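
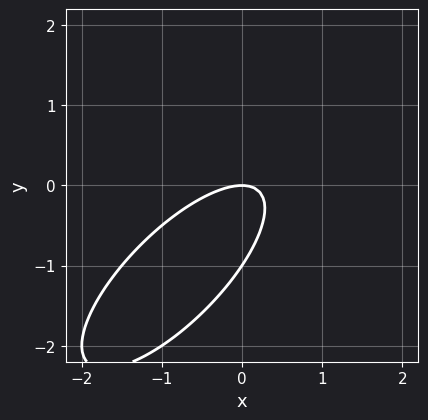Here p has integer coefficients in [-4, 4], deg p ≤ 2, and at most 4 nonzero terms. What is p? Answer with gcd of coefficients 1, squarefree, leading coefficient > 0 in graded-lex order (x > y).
2*x^2 - 3*x*y + 2*y^2 + 2*y

First, deg p = 2. The shape is more complex than any degree-1 curve.
Next, from the visible intercepts: it meets the x-axis at x = 0 (among the integer gridlines); among the integer gridlines, it crosses the y-axis at y ∈ {-1, 0}.
Finally, fitting integer coefficients to these (and the overall shape) gives p.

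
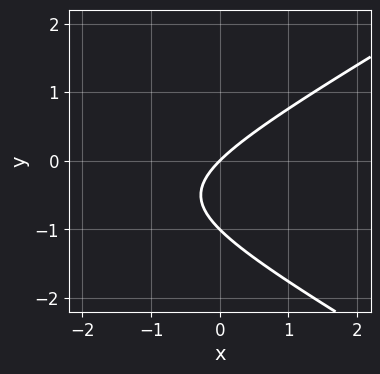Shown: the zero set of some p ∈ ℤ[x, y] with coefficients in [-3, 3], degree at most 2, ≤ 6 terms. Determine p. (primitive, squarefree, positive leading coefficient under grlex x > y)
First, the degree is 2 — no degree-1 curve has this shape.
Next, reading off the gridlines: the y-axis gridline crossings are at y ∈ {-1, 0}; one x-axis crossing is at x = 0.
Finally, these observations pin down the coefficients.

x^2 - 3*y^2 + 3*x - 3*y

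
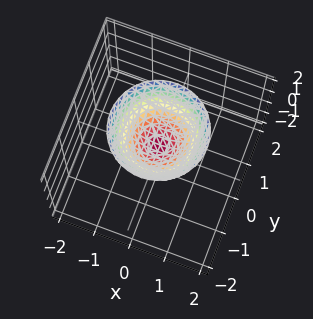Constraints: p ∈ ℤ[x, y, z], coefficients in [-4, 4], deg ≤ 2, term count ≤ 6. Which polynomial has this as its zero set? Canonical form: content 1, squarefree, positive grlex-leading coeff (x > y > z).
2*x^2 + 2*y^2 - 2*z + 1

First, the degree is 2 — a generic line meets the surface in up to 2 points.
Next, symmetries: the z-axis is an axis of rotation, so x and y enter only as x² + y².
Next, observable constraints: no x-intercept at any integer in the box; a circular section at z = 2 has radius between 1 and 2.
Finally, together with the visible shape, these determine p as stated.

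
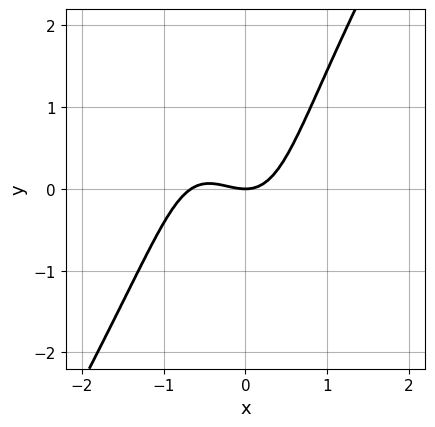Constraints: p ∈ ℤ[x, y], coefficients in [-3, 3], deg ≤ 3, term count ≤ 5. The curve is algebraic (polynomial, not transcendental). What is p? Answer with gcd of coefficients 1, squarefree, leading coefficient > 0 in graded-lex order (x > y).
3*x^3 - x*y^2 + 2*x^2 - 2*y

(a) deg p = 3. A generic line meets the curve in up to 3 points.
(b) Checking where it meets the axes: one y-axis crossing is at y = 0; one x-axis crossing is at x = 0.
(c) Together with the visible shape, these determine p as stated.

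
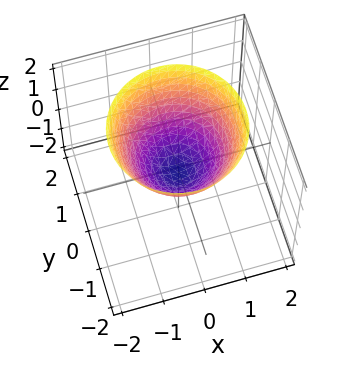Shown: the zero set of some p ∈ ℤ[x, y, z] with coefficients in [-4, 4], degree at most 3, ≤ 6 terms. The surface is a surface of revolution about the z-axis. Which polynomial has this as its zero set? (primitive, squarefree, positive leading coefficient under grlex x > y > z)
3*x^2 + 3*y^2 - 3*z - 1

(a) Degree: no degree-1 surface has this shape, so deg p = 2.
(b) Symmetries: every cross-section ⟂ z is a circle, so x, y appear only via x² + y².
(c) Against the integer gridlines: a circular section at z = 2 has radius between 1 and 2.
(d) Putting this together gives p.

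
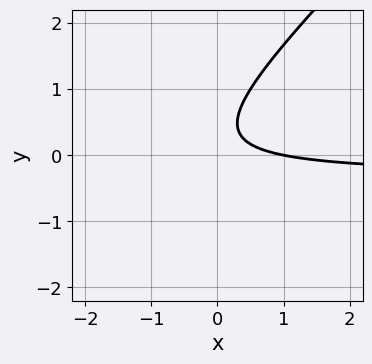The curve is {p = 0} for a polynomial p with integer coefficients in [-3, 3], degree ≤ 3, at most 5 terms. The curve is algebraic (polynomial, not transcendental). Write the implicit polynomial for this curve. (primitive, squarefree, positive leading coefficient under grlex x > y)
3*x*y - 3*y^2 + x + 2*y - 1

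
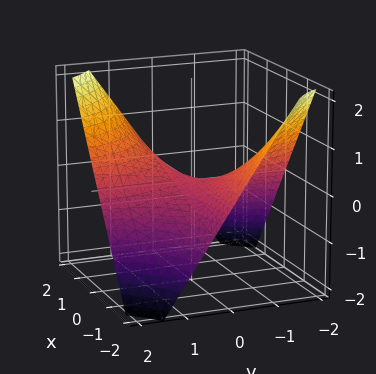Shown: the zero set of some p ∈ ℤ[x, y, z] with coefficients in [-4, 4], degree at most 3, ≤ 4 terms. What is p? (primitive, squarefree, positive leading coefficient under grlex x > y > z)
2*x*y - 3*z

1. deg p = 2.
2. Checking where it meets the axes: the visible x-axis segment lies entirely on the surface; it crosses the z-axis at the gridline z = 0.
3. Assembling these constraints gives the stated polynomial.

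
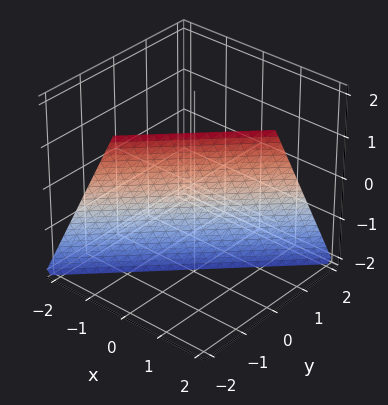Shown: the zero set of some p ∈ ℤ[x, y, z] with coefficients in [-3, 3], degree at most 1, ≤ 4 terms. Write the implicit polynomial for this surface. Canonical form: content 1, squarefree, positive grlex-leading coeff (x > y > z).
2*x - 2*y - z - 2

1. The degree is 1 — the surface is flat (a plane).
2. From the axis intercepts and sections: it crosses the z-axis at the gridline z = -2; it meets the y-axis at y = -1 (among the integer gridlines); it meets the x-axis at x = 1 (among the integer gridlines).
3. Solving for integer coefficients yields p as stated.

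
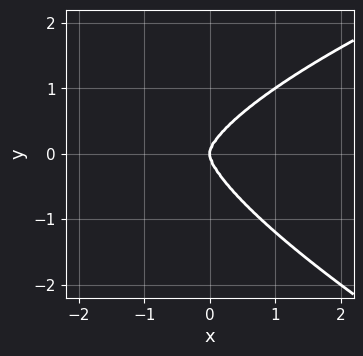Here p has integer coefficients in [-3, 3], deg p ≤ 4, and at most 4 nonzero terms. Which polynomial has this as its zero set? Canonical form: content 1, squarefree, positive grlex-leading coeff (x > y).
1. Degree: no degree-3 curve has this shape, so deg p = 4.
2. Observable constraints: it crosses the y-axis at the gridline y = 0; it meets the x-axis at x = 0 (among the integer gridlines).
3. Matching integer coefficients to the picture gives p.

x*y^3 + 3*y^4 - 3*x^3 - x*y^2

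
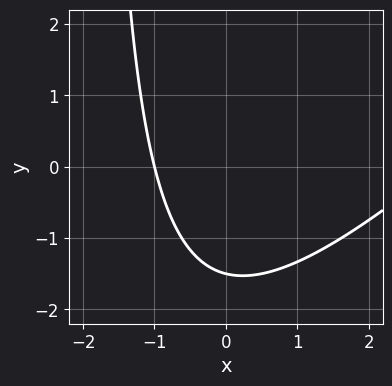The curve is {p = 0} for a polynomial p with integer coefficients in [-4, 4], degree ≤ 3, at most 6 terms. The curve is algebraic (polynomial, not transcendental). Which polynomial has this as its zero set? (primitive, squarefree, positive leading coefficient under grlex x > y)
x^2 - x*y - 2*x - 2*y - 3

Degree: a generic line meets the curve in up to 2 points, so deg p = 2.
From the visible intercepts: it crosses the x-axis at the gridline x = -1.
Fitting integer coefficients to these (and the overall shape) gives p.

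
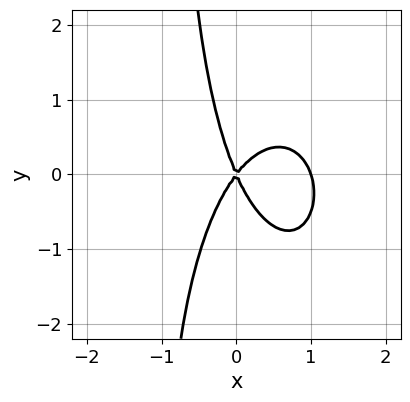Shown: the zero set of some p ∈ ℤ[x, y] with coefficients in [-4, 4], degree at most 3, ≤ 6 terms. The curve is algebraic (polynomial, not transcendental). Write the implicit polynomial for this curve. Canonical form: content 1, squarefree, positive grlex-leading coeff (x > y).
3*x^3 + x*y^2 - 3*x^2 + x*y + y^2

First, deg p = 3.
Next, against the integer gridlines: among the integer gridlines, it crosses the x-axis at x ∈ {0, 1}; it crosses the y-axis at the gridline y = 0.
Finally, the integer polynomial consistent with all of this is the stated p.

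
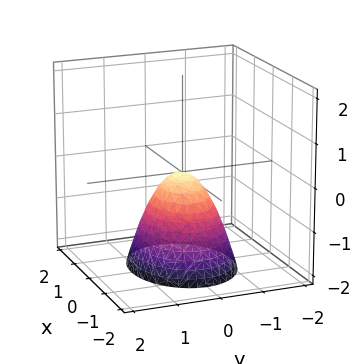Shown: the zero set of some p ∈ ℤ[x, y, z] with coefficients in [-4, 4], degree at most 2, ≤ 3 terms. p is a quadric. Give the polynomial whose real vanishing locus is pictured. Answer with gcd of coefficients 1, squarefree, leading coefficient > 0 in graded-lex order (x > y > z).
2*x^2 + 3*y^2 + 2*z

1. Degree: a paraboloid; a quadric, so deg p = 2.
2. Symmetries: mirror symmetry x ↦ −x ⇒ only even powers of x; it's symmetric under y → −y, forcing even powers of y.
3. Checking where it meets the axes: it meets the x-axis at x = 0 (among the integer gridlines); it meets the z-axis at z = 0 (among the integer gridlines).
4. Assembling these constraints gives the stated polynomial.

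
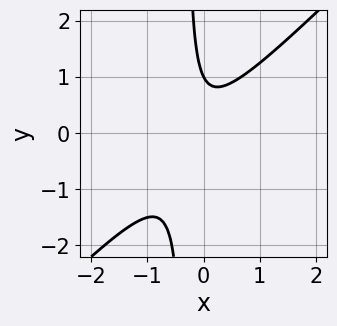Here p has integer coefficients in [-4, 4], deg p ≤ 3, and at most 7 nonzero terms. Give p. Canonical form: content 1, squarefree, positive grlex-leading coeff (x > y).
First, deg p = 2. A generic line meets the curve in up to 2 points.
Next, observable constraints: no x-intercept at any integer in the box; it meets the y-axis at y = 1 (among the integer gridlines).
Finally, putting this together gives p.

3*x^2 - 3*x*y + x - y + 1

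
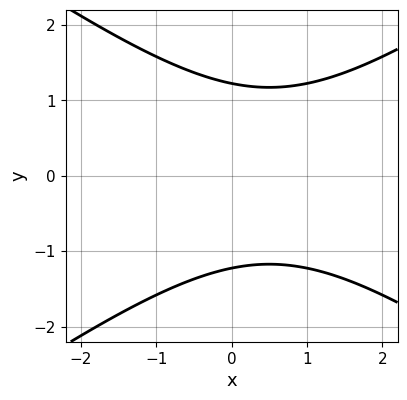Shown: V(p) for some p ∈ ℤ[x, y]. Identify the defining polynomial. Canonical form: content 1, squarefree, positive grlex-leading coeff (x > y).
x^2 - 2*y^2 - x + 3

1. The degree is 2 — the shape is more complex than any degree-1 curve.
2. Symmetries: it's symmetric under y → −y, forcing even powers of y.
3. From the visible intercepts: the curve avoids every integer x-axis point in the box.
4. Matching integer coefficients to the picture gives p.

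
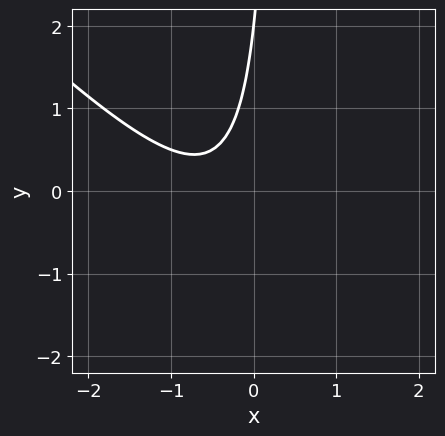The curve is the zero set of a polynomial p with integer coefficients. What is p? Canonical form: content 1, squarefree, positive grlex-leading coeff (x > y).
3*x^2 + 3*x*y + 3*x - y + 2

1. Degree: no degree-1 curve has this shape, so deg p = 2.
2. Checking where it meets the axes: the curve avoids every integer x-axis point in the box; one y-axis crossing is at y = 2.
3. Matching integer coefficients to the picture gives p.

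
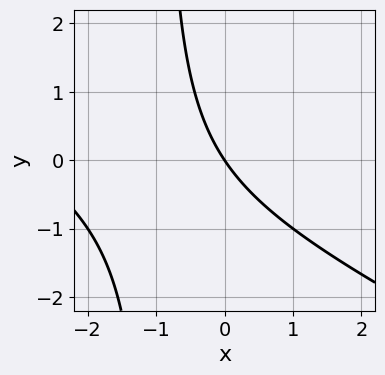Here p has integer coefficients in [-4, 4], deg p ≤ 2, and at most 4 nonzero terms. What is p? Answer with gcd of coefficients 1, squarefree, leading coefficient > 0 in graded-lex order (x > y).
x^2 + 2*x*y + 3*x + 2*y

1. deg p = 2. The shape is more complex than any degree-1 curve.
2. From the axis intercepts and sections: it crosses the y-axis at the gridline y = 0; it meets the x-axis at x = 0 (among the integer gridlines).
3. The integer polynomial consistent with all of this is the stated p.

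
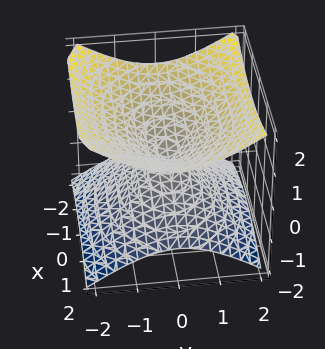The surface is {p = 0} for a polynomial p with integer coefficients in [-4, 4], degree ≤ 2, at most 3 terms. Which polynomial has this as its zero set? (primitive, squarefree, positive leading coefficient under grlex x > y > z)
x^2 + 2*y^2 - 3*z^2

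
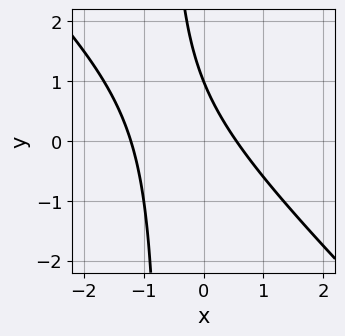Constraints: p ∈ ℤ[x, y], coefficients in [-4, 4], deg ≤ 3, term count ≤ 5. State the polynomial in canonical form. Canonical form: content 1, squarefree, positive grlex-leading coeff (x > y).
First, deg p = 2. No degree-1 curve has this shape.
Next, against the integer gridlines: it meets the y-axis at y = 1 (among the integer gridlines).
Finally, fitting integer coefficients to these (and the overall shape) gives p.

3*x^2 + 3*x*y + 2*x + 2*y - 2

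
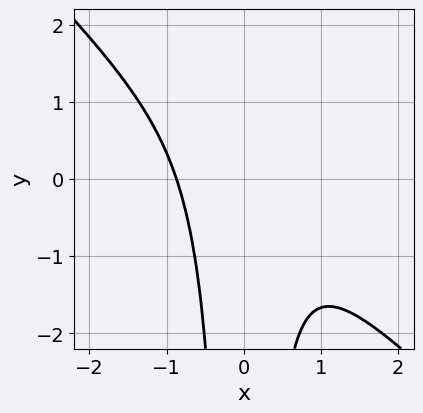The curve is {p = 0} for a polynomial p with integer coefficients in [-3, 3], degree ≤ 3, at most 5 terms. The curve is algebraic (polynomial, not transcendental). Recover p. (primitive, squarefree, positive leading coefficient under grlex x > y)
3*x^3 + 3*x^2*y + 2

1. deg p = 3. The shape is more complex than any degree-2 curve.
2. From the visible intercepts: the curve avoids every integer y-axis point in the box.
3. Fitting integer coefficients to these (and the overall shape) gives p.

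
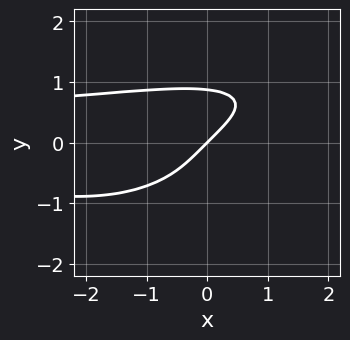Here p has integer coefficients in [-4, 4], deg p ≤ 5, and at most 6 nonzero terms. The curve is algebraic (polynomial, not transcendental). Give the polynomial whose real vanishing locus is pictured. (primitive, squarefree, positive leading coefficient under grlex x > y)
x^2*y^2 - 2*x*y^3 + 3*y^4 + 2*x - 2*y

1. The degree is 4 — a generic line meets the curve in up to 4 points.
2. From the axis intercepts and sections: it crosses the x-axis at the gridline x = 0; one y-axis crossing is at y = 0.
3. These observations pin down the coefficients.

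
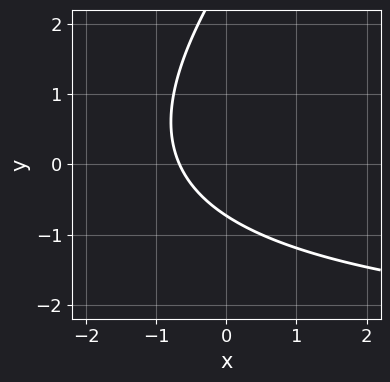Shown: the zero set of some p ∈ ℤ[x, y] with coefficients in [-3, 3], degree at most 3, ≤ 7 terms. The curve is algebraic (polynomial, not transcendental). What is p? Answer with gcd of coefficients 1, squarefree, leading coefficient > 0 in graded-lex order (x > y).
1. The degree is 2 — no degree-1 curve has this shape.
2. Matching integer coefficients to the picture gives p.

x*y - y^2 + 3*x + 2*y + 2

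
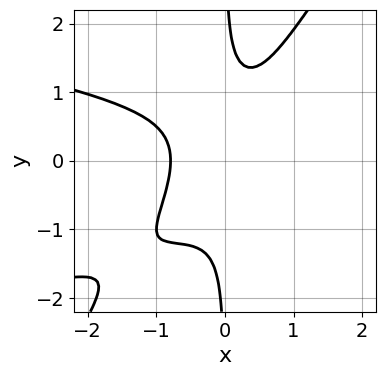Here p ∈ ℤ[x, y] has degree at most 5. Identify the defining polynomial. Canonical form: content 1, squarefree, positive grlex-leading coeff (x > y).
3*x^2*y^2 - 2*x*y^3 + 2*x^3 + 1

1. Degree: a generic line meets the curve in up to 4 points, so deg p = 4.
2. Reading off the gridlines: it misses every integer gridline on the y-axis.
3. Matching integer coefficients to the picture gives p.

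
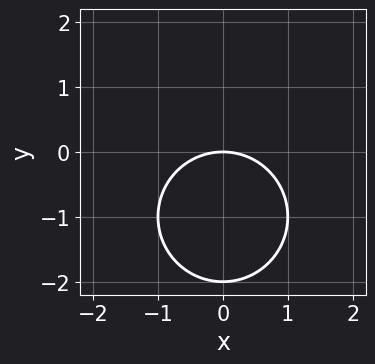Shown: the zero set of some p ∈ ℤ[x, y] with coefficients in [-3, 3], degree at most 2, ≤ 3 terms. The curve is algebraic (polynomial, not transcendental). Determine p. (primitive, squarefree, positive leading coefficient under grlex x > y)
x^2 + y^2 + 2*y

Degree: a generic line meets the curve in up to 2 points, so deg p = 2.
Symmetries: the x ↦ −x reflection is a symmetry, so x appears only in even powers.
From the visible intercepts: it meets the x-axis at x = 0 (among the integer gridlines); among the integer gridlines, it crosses the y-axis at y ∈ {-2, 0}.
Assembling these constraints gives the stated polynomial.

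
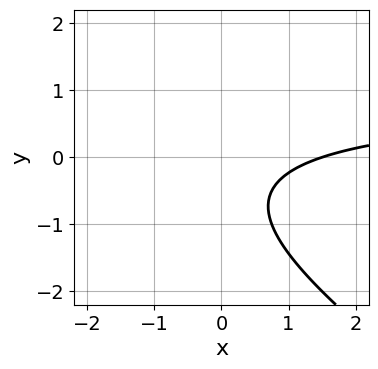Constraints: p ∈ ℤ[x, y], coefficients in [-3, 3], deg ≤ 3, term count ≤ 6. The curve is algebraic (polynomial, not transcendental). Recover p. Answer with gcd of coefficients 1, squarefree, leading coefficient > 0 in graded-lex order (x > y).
(a) The degree is 2 — the shape is more complex than any degree-1 curve.
(b) Checking where it meets the axes: the curve avoids every integer y-axis point in the box.
(c) Assembling these constraints gives the stated polynomial.

2*x*y + 3*y^2 - 2*x + 3*y + 3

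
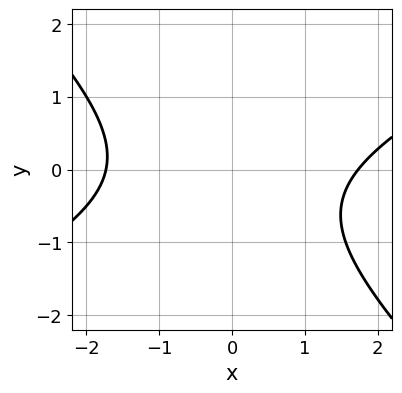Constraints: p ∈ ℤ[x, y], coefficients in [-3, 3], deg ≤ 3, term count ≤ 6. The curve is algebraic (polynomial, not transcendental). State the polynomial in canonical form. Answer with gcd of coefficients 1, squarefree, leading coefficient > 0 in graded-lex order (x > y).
x^2 - x*y - 2*y^2 - y - 3

1. The degree is 2 — no degree-1 curve has this shape.
2. Observable constraints: the curve avoids every integer y-axis point in the box.
3. Matching integer coefficients to the picture gives p.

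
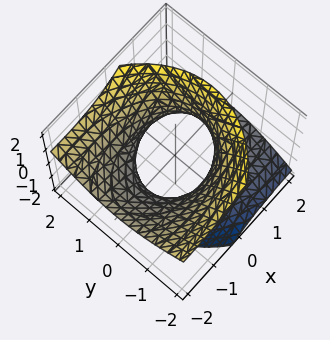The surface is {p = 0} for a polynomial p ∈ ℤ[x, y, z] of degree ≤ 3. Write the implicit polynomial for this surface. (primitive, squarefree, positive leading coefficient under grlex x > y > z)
x^2 + 3*x*z + 2*y^2 - 2*z^2 - 2

First, degree: the shape is more complex than any degree-1 surface, so deg p = 2.
Then, checking where it meets the axes: it misses every integer gridline on the z-axis; the y-axis gridline crossings are at y ∈ {-1, 1}.
Finally, together with the visible shape, these determine p as stated.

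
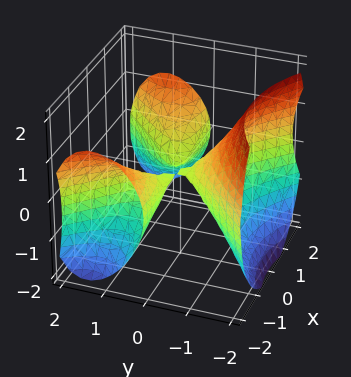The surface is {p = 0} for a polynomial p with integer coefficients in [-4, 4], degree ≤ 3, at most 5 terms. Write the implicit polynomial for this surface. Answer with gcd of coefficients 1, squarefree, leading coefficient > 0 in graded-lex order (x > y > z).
2*x^2*y - 2*y^3 - y*z - 3*z^2

First, there are 3 components. They look like related sheets of one shape, so recover p as a whole.
Next, the degree is 3 — the shape is more complex than any degree-2 surface.
Then, against the integer gridlines: it meets the y-axis at y = 0 (among the integer gridlines); the visible x-axis segment lies entirely on the surface.
Finally, together with the visible shape, these determine p as stated.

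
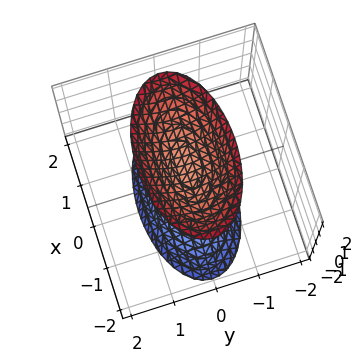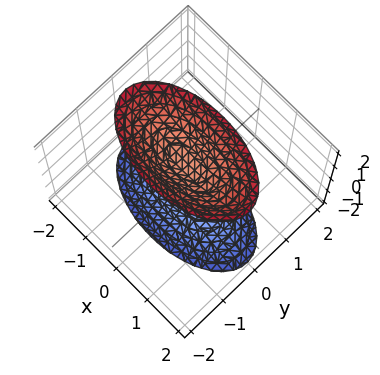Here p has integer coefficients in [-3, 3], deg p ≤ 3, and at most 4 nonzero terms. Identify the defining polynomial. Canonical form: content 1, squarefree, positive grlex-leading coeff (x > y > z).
1. There are 2 components. Treating them together as one polynomial.
2. Degree: two separate bowl-shaped sheets opening away from each other; a quadric, so deg p = 2.
3. Symmetries: the y ↦ −y reflection is a symmetry, so y appears only in even powers; it's symmetric under x → −x, forcing even powers of x; the z ↦ −z reflection is a symmetry, so z appears only in even powers.
4. Observable constraints: it misses every integer gridline on the x-axis; the z-axis gridline crossings are at z ∈ {-1, 1}; it misses every integer gridline on the y-axis.
5. Putting this together gives p.

x^2 + 3*y^2 - z^2 + 1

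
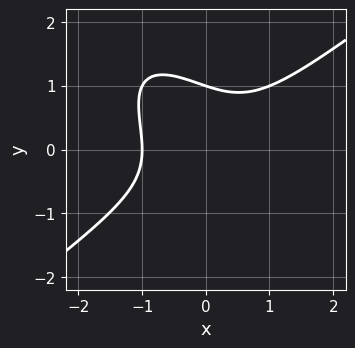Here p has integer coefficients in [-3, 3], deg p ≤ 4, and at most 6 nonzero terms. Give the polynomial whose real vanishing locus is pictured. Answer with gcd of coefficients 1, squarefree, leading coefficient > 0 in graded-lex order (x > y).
x^3 - x*y^2 - y^3 + 1

(a) deg p = 3.
(b) From the axis intercepts and sections: it crosses the x-axis at the gridline x = -1; one y-axis crossing is at y = 1.
(c) The integer polynomial consistent with all of this is the stated p.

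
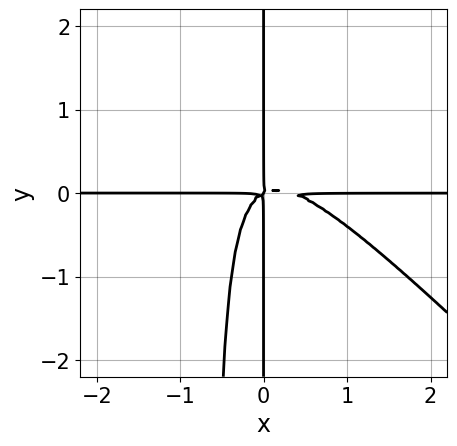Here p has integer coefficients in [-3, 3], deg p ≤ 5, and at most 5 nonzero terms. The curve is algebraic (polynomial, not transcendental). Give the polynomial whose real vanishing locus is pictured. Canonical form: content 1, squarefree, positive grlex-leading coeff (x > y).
3*x^3*y + 3*x^2*y^2 - x^2*y + 2*x*y^2

First, degree: a generic line meets the curve in up to 4 points, so deg p = 4.
Then, against the integer gridlines: every point of the y-axis in the box is on the curve; the visible x-axis segment lies entirely on the curve.
Finally, these observations pin down the coefficients.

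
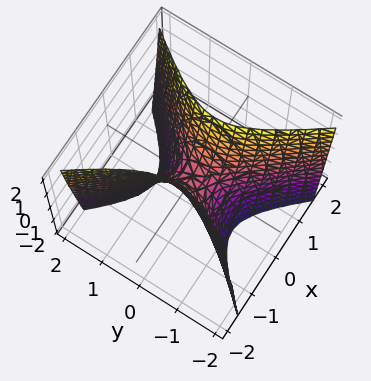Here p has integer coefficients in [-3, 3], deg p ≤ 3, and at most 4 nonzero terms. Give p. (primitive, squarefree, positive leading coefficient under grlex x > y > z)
deg p = 2. A saddle surface; a quadric.
Symmetries: mirror symmetry y ↦ −y ⇒ only even powers of y; the x ↦ −x reflection is a symmetry, so x appears only in even powers.
Reading off the gridlines: one x-axis crossing is at x = 0; it crosses the y-axis at the gridline y = 0.
Assembling these constraints gives the stated polynomial.

3*x^2 - 2*y^2 - z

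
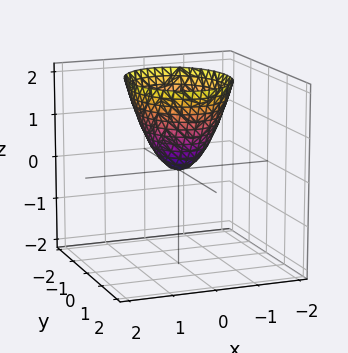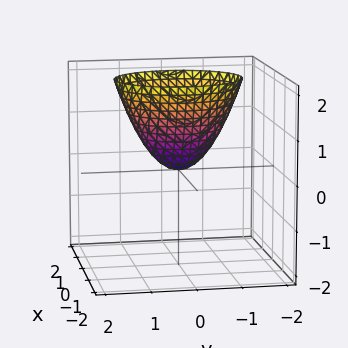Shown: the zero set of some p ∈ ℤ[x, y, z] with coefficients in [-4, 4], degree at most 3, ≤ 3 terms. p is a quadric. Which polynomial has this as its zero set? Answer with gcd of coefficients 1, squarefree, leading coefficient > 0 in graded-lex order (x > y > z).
(a) deg p = 2. A paraboloid; a quadric.
(b) Symmetries: the x ↦ −x reflection is a symmetry, so x appears only in even powers; the y ↦ −y reflection is a symmetry, so y appears only in even powers.
(c) From the visible intercepts: it meets the z-axis at z = 0 (among the integer gridlines); it meets the x-axis at x = 0 (among the integer gridlines); it crosses the y-axis at the gridline y = 0.
(d) Together with the visible shape, these determine p as stated.

3*x^2 + 2*y^2 - 2*z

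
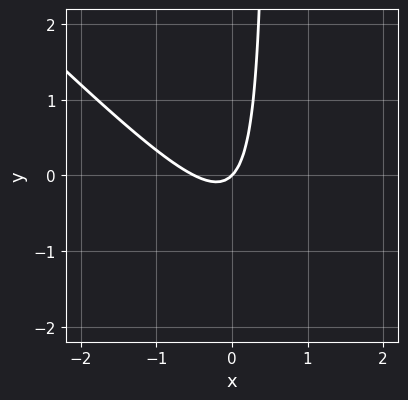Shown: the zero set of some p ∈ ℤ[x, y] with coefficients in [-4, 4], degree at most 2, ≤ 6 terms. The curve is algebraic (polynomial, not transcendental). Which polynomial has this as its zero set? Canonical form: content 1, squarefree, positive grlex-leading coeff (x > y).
deg p = 2.
From the axis intercepts and sections: one x-axis crossing is at x = 0; one y-axis crossing is at y = 0.
Matching integer coefficients to the picture gives p.

2*x^2 + 2*x*y + x - y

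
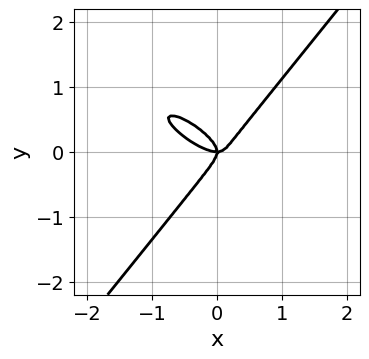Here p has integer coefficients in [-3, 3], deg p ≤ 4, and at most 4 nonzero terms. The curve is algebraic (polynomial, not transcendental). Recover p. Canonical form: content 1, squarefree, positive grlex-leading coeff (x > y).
First, degree: the shape is more complex than any degree-2 curve, so deg p = 3.
Next, observable constraints: it meets the x-axis at x = 0 (among the integer gridlines); it meets the y-axis at y = 0 (among the integer gridlines).
Finally, matching integer coefficients to the picture gives p.

2*x^3 + 3*x^2*y - 3*y^3 - x*y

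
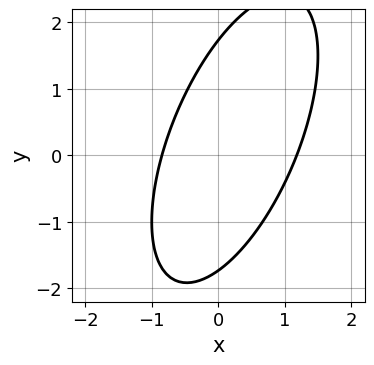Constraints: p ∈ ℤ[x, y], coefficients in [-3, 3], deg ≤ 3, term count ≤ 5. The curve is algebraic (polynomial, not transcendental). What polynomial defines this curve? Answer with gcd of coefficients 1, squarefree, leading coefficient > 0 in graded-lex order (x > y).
First, degree: the shape is more complex than any degree-1 curve, so deg p = 2.
Finally, the integer polynomial consistent with all of this is the stated p.

3*x^2 - 2*x*y + y^2 - x - 3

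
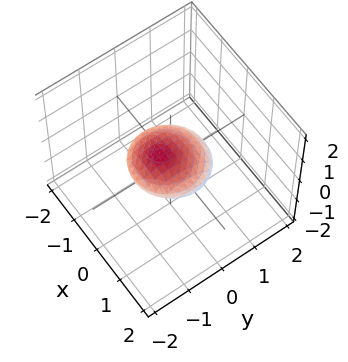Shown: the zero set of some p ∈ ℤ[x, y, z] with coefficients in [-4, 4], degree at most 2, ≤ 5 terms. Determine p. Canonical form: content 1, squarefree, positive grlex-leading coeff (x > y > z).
(a) The degree is 2 — no degree-1 surface has this shape.
(b) Reading off the gridlines: among the integer gridlines, it crosses the x-axis at x ∈ {-1, 1}; the y-axis gridline crossings are at y ∈ {-1, 1}.
(c) Assembling these constraints gives the stated polynomial.

x^2 + y^2 + y*z + 3*z^2 - 1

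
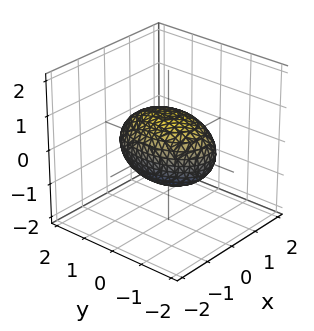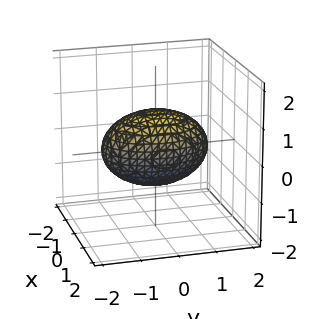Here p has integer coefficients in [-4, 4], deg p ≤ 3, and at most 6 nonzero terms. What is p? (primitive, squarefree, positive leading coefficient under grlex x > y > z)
First, deg p = 2. A closed, bounded, convex surface; a quadric.
Then, symmetries: the z ↦ −z reflection is a symmetry, so z appears only in even powers; mirror symmetry y ↦ −y ⇒ only even powers of y; the x ↦ −x reflection is a symmetry, so x appears only in even powers.
Next, from the visible intercepts: among the integer gridlines, it crosses the x-axis at x ∈ {-1, 1}; among the integer gridlines, it crosses the z-axis at z ∈ {-1, 1}.
Finally, fitting integer coefficients to these (and the overall shape) gives p.

2*x^2 + y^2 + 2*z^2 - 2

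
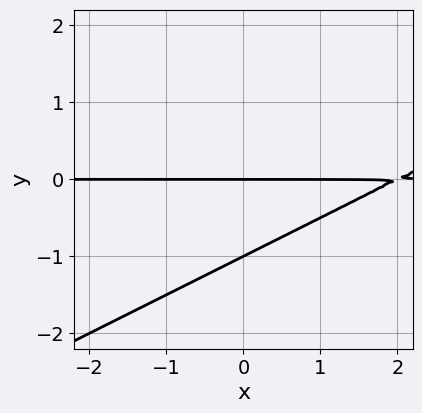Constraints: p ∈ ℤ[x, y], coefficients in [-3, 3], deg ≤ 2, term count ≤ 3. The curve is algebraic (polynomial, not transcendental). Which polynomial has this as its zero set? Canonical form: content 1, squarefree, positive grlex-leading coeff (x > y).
Degree: a generic line meets the curve in up to 2 points, so deg p = 2.
Against the integer gridlines: every point of the x-axis in the box is on the curve; the y-axis gridline crossings are at y ∈ {-1, 0}.
Fitting integer coefficients to these (and the overall shape) gives p.

x*y - 2*y^2 - 2*y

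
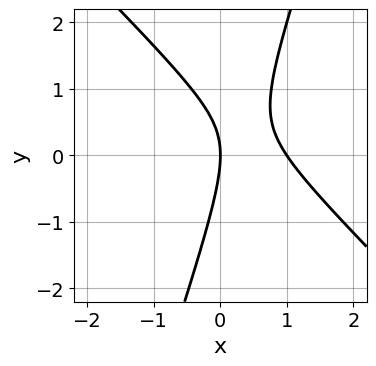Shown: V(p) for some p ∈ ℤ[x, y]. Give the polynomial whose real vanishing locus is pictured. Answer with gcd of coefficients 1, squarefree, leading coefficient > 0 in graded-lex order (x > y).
(a) Degree: the shape is more complex than any degree-1 curve, so deg p = 2.
(b) From the axis intercepts and sections: the x-axis gridline crossings are at x ∈ {0, 1}; it crosses the y-axis at the gridline y = 0.
(c) Fitting integer coefficients to these (and the overall shape) gives p.

3*x^2 + 2*x*y - y^2 - 3*x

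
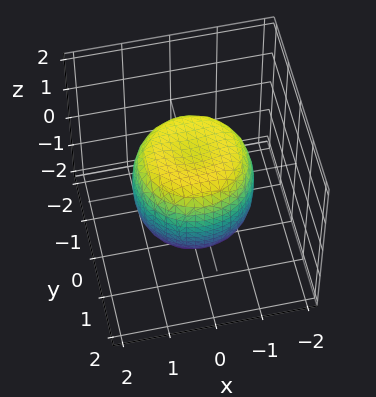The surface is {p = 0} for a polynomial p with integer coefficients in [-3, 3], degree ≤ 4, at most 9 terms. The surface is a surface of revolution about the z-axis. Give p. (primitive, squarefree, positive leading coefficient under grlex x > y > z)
x^4 + 2*x^2*y^2 + y^4 - x^2 - y^2 + z^2 - 1

First, degree: a generic line meets the surface in up to 4 points, so deg p = 4.
Next, symmetries: rotational symmetry about the z-axis ⇒ p depends on x, y only through x² + y².
Then, checking where it meets the axes: a circular section at z = 1 has radius exactly 1; among the integer gridlines, it crosses the z-axis at z ∈ {-1, 1}.
Finally, these observations pin down the coefficients.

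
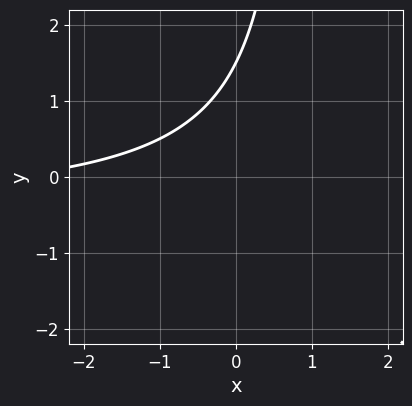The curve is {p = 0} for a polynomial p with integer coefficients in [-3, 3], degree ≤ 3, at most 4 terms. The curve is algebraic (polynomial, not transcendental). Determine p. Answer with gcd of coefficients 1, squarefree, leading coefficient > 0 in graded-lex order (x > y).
2*x*y + x - 2*y + 3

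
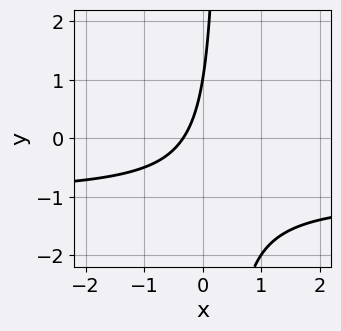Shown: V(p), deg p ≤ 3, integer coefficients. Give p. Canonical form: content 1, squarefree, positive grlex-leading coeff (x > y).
3*x*y + 3*x - y + 1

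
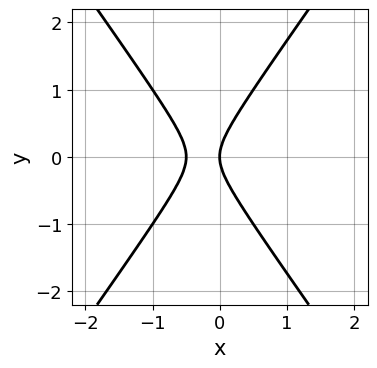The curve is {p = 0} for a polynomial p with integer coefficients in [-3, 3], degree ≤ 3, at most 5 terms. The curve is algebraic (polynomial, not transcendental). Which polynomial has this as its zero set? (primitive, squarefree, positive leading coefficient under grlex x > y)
2*x^2 - y^2 + x

Degree: the shape is more complex than any degree-1 curve, so deg p = 2.
Symmetries: it's symmetric under y → −y, forcing even powers of y.
Against the integer gridlines: it meets the y-axis at y = 0 (among the integer gridlines); one x-axis crossing is at x = 0.
Putting this together gives p.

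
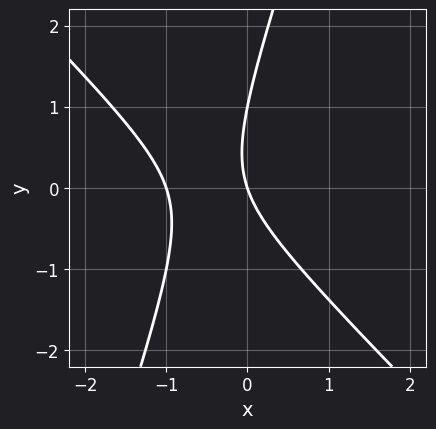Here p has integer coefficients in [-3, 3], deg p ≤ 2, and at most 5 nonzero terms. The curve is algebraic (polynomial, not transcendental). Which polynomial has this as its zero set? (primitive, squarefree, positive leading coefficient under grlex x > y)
3*x^2 + 2*x*y - y^2 + 3*x + y

1. The degree is 2 — the shape is more complex than any degree-1 curve.
2. Observable constraints: among the integer gridlines, it crosses the x-axis at x ∈ {-1, 0}; among the integer gridlines, it crosses the y-axis at y ∈ {0, 1}.
3. Putting this together gives p.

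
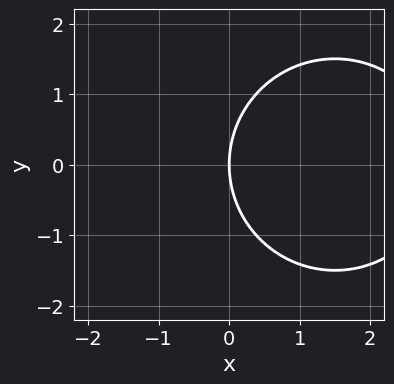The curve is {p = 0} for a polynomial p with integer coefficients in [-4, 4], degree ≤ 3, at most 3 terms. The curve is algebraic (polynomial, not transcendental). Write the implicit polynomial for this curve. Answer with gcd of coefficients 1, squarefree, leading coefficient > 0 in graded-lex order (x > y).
1. Degree: the shape is more complex than any degree-1 curve, so deg p = 2.
2. Symmetries: it's symmetric under y → −y, forcing even powers of y.
3. From the visible intercepts: it crosses the y-axis at the gridline y = 0; one x-axis crossing is at x = 0.
4. The integer polynomial consistent with all of this is the stated p.

x^2 + y^2 - 3*x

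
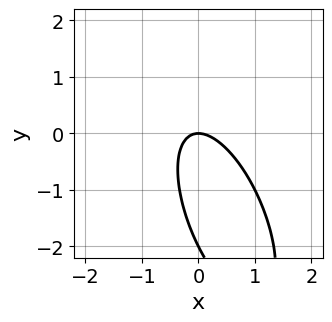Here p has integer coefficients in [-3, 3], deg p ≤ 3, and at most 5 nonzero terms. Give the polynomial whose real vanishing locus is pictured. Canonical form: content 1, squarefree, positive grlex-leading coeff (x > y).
3*x^2 + 2*x*y + y^2 + 2*y

First, deg p = 2. A generic line meets the curve in up to 2 points.
Next, against the integer gridlines: the y-axis gridline crossings are at y ∈ {-2, 0}; it meets the x-axis at x = 0 (among the integer gridlines).
Finally, together with the visible shape, these determine p as stated.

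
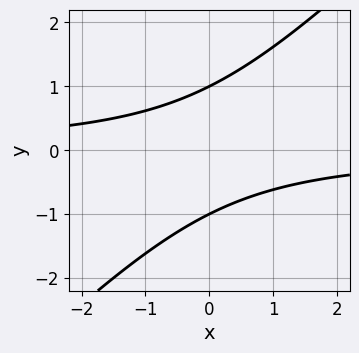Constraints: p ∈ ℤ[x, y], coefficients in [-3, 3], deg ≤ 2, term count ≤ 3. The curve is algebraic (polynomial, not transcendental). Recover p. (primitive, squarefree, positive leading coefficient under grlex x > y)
x*y - y^2 + 1

1. Degree: the shape is more complex than any degree-1 curve, so deg p = 2.
2. From the visible intercepts: no x-intercept at any integer in the box; the y-axis gridline crossings are at y ∈ {-1, 1}.
3. Together with the visible shape, these determine p as stated.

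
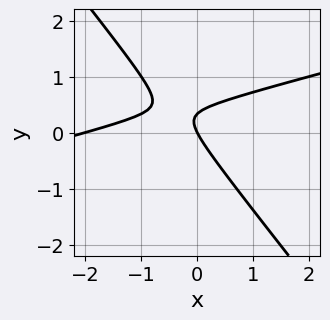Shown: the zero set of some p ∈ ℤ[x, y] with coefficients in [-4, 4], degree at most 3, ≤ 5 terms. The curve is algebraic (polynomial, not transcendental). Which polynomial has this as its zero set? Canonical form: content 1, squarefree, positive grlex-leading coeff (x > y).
x^2 - 3*x*y - 3*y^2 + 2*x + y

1. deg p = 2. A generic line meets the curve in up to 2 points.
2. Observable constraints: it crosses the y-axis at the gridline y = 0; the x-axis gridline crossings are at x ∈ {-2, 0}.
3. The integer polynomial consistent with all of this is the stated p.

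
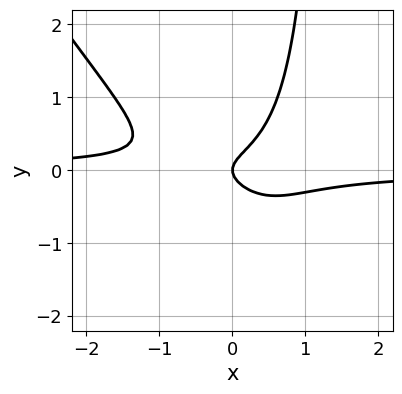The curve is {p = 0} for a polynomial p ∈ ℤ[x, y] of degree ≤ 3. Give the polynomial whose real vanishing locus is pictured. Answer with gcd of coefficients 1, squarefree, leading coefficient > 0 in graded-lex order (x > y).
3*x^2*y + 2*x*y^2 - 3*y^2 + x

First, deg p = 3. The shape is more complex than any degree-2 curve.
Next, observable constraints: it meets the x-axis at x = 0 (among the integer gridlines); one y-axis crossing is at y = 0.
Finally, putting this together gives p.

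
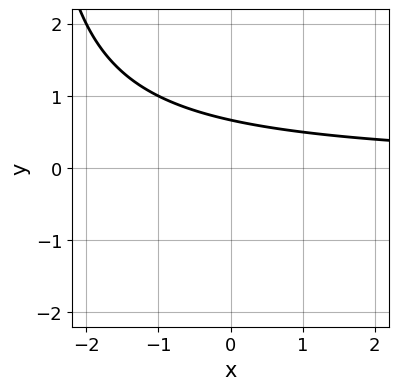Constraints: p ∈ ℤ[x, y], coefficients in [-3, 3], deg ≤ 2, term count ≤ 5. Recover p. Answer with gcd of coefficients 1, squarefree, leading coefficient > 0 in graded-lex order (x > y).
Degree: no degree-1 curve has this shape, so deg p = 2.
Checking where it meets the axes: the curve avoids every integer x-axis point in the box.
Fitting integer coefficients to these (and the overall shape) gives p.

x*y + 3*y - 2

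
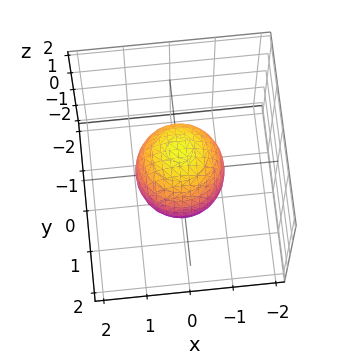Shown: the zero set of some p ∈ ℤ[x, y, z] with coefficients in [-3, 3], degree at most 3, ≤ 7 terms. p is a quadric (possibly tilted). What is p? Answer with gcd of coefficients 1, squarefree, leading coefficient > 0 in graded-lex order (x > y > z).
3*x^2 + 3*y^2 + y*z + 3*z^2 - 3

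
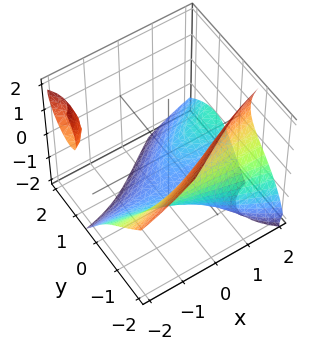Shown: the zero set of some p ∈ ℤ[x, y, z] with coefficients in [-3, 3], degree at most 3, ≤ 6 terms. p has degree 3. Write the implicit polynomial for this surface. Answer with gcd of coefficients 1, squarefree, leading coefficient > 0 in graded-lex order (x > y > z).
1. I count 2 distinct pieces.
2. deg p = 3.
3. From the axis intercepts and sections: it misses every integer gridline on the x-axis.
4. Assembling these constraints gives the stated polynomial.

3*x*y*z + 2*y^3 + z^3 + 3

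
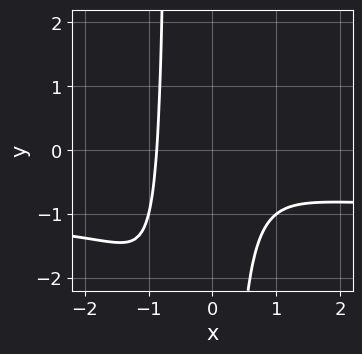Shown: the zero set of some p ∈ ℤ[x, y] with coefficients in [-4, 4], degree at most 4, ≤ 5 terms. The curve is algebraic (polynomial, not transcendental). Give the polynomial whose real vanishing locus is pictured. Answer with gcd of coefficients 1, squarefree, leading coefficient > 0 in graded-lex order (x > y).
3*x^3*y + 3*x^3 + 2*x^2*y + 2

1. deg p = 4.
2. From the axis intercepts and sections: the curve avoids every integer y-axis point in the box.
3. The integer polynomial consistent with all of this is the stated p.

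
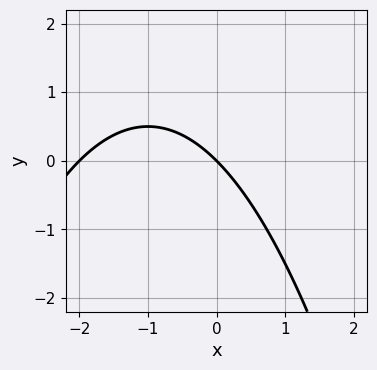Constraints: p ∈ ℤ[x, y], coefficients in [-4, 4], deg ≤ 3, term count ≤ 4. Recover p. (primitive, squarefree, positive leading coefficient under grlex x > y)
x^2 + 2*x + 2*y

1. Degree: the shape is more complex than any degree-1 curve, so deg p = 2.
2. Reading off the gridlines: it meets the y-axis at y = 0 (among the integer gridlines); among the integer gridlines, it crosses the x-axis at x ∈ {-2, 0}.
3. Putting this together gives p.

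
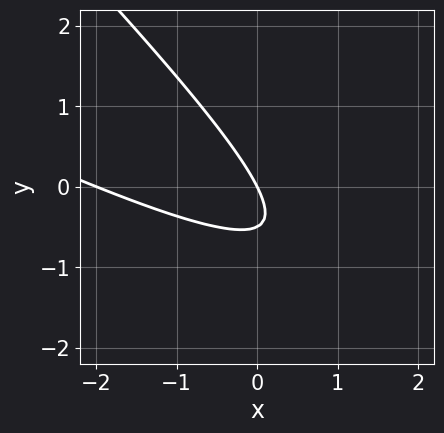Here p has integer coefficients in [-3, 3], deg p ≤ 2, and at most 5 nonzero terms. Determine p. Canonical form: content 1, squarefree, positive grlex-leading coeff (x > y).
x^2 + 3*x*y + 2*y^2 + 2*x + y

Degree: no degree-1 curve has this shape, so deg p = 2.
Reading off the gridlines: it meets the y-axis at y = 0 (among the integer gridlines); among the integer gridlines, it crosses the x-axis at x ∈ {-2, 0}.
Assembling these constraints gives the stated polynomial.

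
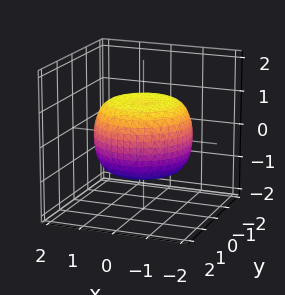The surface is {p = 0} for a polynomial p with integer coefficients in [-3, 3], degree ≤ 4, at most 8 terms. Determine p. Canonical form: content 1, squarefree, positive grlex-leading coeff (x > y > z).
1. Degree: the shape is more complex than any degree-3 surface, so deg p = 4.
2. Symmetry: every cross-section ⟂ z is a circle, so x, y appear only via x² + y².
3. From the axis intercepts and sections: the z-axis gridline crossings are at z ∈ {-1, 1}; a circular section at z = -1 has radius exactly 1.
4. Together with the visible shape, these determine p as stated.

x^4 + 2*x^2*y^2 + y^4 - x^2 - y^2 + 2*z^2 - 2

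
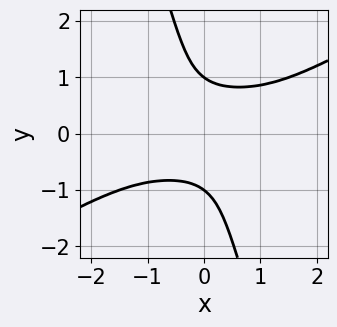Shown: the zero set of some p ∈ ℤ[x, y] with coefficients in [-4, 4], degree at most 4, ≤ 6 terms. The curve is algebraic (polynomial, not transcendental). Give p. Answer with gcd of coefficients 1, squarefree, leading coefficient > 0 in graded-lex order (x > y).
First, degree: the shape is more complex than any degree-3 curve, so deg p = 4.
Next, against the integer gridlines: the curve avoids every integer x-axis point in the box; among the integer gridlines, it crosses the y-axis at y ∈ {-1, 1}.
Finally, the integer polynomial consistent with all of this is the stated p.

2*x^2*y^2 - 3*x*y^3 - y^4 + 1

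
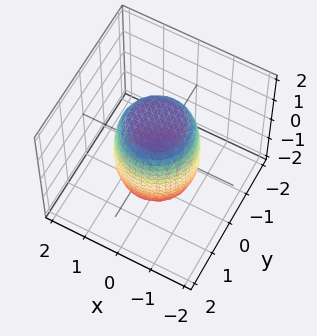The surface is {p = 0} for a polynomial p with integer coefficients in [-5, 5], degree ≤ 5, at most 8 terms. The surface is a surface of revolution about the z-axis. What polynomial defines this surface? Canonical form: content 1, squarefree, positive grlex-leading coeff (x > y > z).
1. Degree: the shape is more complex than any degree-3 surface, so deg p = 4.
2. Symmetries: every cross-section ⟂ z is a circle, so x, y appear only via x² + y².
3. Checking where it meets the axes: a circular section at z = 1 has radius exactly 1.
4. These observations pin down the coefficients.

2*x^4 + 4*x^2*y^2 + 2*y^4 - x^2 - y^2 + z^2 - 2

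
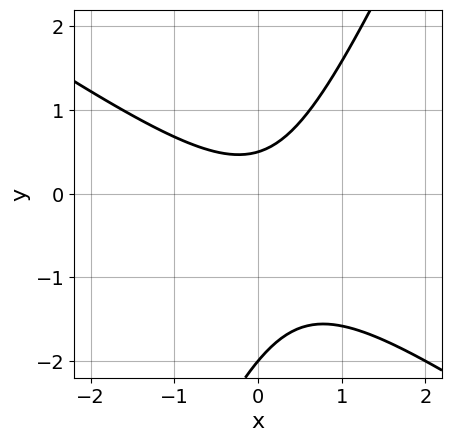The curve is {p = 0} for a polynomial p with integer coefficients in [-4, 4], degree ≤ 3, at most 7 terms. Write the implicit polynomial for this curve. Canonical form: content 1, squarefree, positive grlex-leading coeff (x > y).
(a) deg p = 2. The shape is more complex than any degree-1 curve.
(b) From the visible intercepts: it misses every integer gridline on the x-axis; it meets the y-axis at y = -2 (among the integer gridlines).
(c) Assembling these constraints gives the stated polynomial.

3*x^2 + 3*x*y - 2*y^2 - 3*y + 2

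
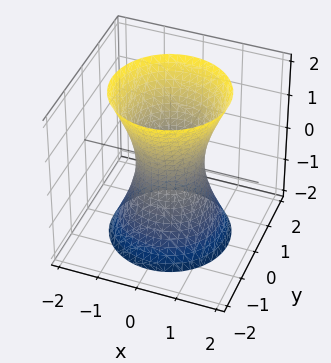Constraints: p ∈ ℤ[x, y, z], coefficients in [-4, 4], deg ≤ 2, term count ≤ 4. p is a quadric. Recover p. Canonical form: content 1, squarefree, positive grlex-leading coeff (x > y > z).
3*x^2 + 3*y^2 - z^2 - 2

The degree is 2 — one connected sheet with a waist; a quadric.
Symmetries: mirror symmetry z ↦ −z ⇒ only even powers of z; every cross-section ⟂ z is a circle, so x, y appear only via x² + y².
From the visible intercepts: a circular section at z = -1 has radius exactly 1; it misses every integer gridline on the z-axis.
The integer polynomial consistent with all of this is the stated p.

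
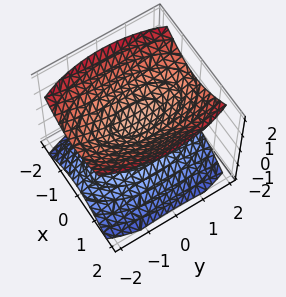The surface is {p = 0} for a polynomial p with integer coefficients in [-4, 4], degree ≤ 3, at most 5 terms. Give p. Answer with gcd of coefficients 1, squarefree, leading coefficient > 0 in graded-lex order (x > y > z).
There are 2 components. Treating them together as one polynomial.
deg p = 2. Two separate bowl-shaped sheets opening away from each other; a quadric.
Symmetries: mirror symmetry x ↦ −x ⇒ only even powers of x; the z ↦ −z reflection is a symmetry, so z appears only in even powers; it's symmetric under y → −y, forcing even powers of y.
From the axis intercepts and sections: no y-intercept at any integer in the box; no x-intercept at any integer in the box.
Putting this together gives p.

3*x^2 + y^2 - 3*z^2 + 1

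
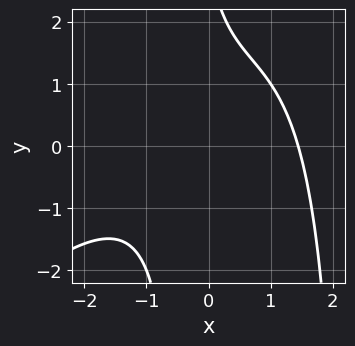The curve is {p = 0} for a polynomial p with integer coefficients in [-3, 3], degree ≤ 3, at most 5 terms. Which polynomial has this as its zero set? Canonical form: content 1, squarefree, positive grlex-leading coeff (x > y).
x^3 - x^2*y + 2*x*y + y - 3

Degree: no degree-2 curve has this shape, so deg p = 3.
Observable constraints: it misses every integer gridline on the y-axis.
These observations pin down the coefficients.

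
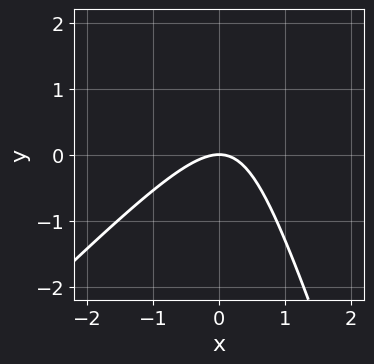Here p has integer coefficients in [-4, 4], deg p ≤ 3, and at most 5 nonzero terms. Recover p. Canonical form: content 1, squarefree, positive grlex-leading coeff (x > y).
Degree: the shape is more complex than any degree-1 curve, so deg p = 2.
From the axis intercepts and sections: it crosses the y-axis at the gridline y = 0; one x-axis crossing is at x = 0.
Fitting integer coefficients to these (and the overall shape) gives p.

3*x^2 - 2*x*y - y^2 + 3*y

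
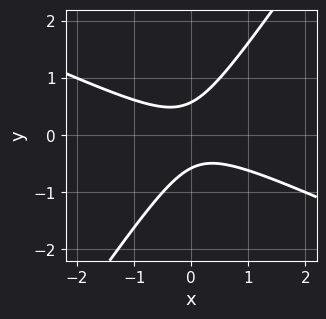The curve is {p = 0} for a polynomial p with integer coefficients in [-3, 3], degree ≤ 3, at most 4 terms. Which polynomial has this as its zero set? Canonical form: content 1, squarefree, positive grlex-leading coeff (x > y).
deg p = 2. The shape is more complex than any degree-1 curve.
From the visible intercepts: no x-intercept at any integer in the box.
Matching integer coefficients to the picture gives p.

2*x^2 + 3*x*y - 3*y^2 + 1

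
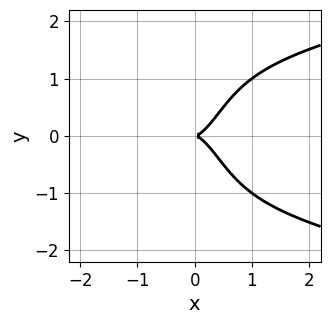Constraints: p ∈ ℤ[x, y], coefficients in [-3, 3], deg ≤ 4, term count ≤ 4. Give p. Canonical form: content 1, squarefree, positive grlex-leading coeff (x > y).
2*x^2*y^2 - 2*x^3 - x*y^2 + y^2

First, the degree is 4 — a generic line meets the curve in up to 4 points.
Then, symmetries: the y ↦ −y reflection is a symmetry, so y appears only in even powers.
Then, checking where it meets the axes: one x-axis crossing is at x = 0; it crosses the y-axis at the gridline y = 0.
Finally, assembling these constraints gives the stated polynomial.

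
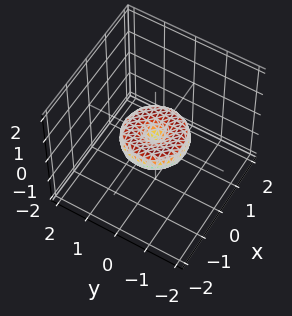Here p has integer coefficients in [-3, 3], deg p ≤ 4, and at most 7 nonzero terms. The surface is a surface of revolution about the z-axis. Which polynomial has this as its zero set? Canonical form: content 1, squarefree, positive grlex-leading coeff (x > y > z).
deg p = 4.
By symmetry, the surface is invariant under rotation about z: p = q(x² + y², z).
Observable constraints: a circular section at z = 0 has radius exactly 1; among the integer gridlines, it crosses the x-axis at x ∈ {-1, 0, 1}; among the integer gridlines, it crosses the y-axis at y ∈ {-1, 0, 1}.
These observations pin down the coefficients.

x^4 + 2*x^2*y^2 + y^4 - x^2 - y^2 + 2*z^2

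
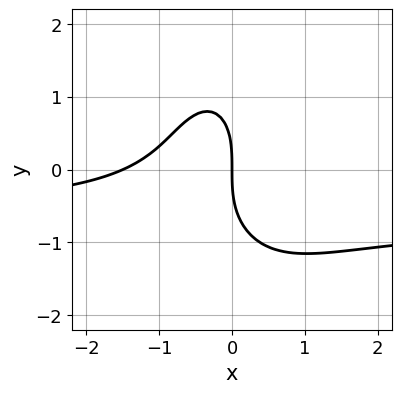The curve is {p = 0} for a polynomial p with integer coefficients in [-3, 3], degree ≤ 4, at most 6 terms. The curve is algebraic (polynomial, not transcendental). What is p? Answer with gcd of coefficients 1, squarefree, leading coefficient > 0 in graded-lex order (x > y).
3*x^2*y + y^3 + 2*x^2 + 3*x

First, deg p = 3.
Then, checking where it meets the axes: it meets the y-axis at y = 0 (among the integer gridlines); it meets the x-axis at x = 0 (among the integer gridlines).
Finally, these observations pin down the coefficients.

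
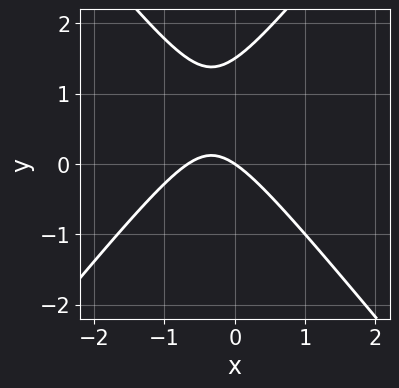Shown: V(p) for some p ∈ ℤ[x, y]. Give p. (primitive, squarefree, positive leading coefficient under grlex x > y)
(a) Degree: a generic line meets the curve in up to 2 points, so deg p = 2.
(b) Checking where it meets the axes: one x-axis crossing is at x = 0; it meets the y-axis at y = 0 (among the integer gridlines).
(c) Fitting integer coefficients to these (and the overall shape) gives p.

3*x^2 - 2*y^2 + 2*x + 3*y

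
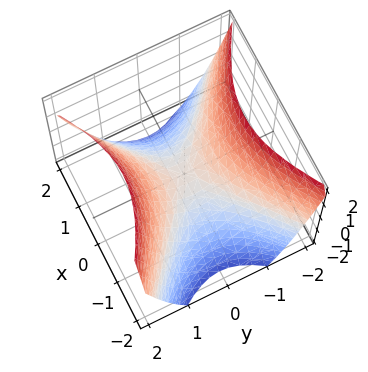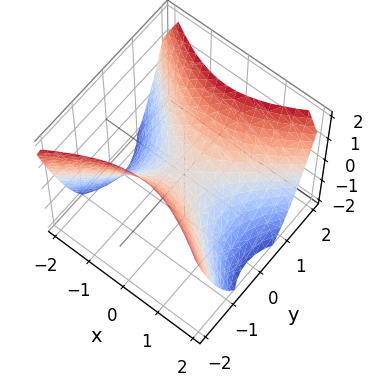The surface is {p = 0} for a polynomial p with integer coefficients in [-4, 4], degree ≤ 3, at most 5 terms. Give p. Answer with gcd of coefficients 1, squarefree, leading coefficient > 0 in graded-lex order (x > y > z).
2*x^2 - 3*y^2 + 3*z

1. Degree: a hyperbolic paraboloid; a quadric, so deg p = 2.
2. Symmetries: the y ↦ −y reflection is a symmetry, so y appears only in even powers; mirror symmetry x ↦ −x ⇒ only even powers of x.
3. Against the integer gridlines: it meets the z-axis at z = 0 (among the integer gridlines); it crosses the y-axis at the gridline y = 0; it crosses the x-axis at the gridline x = 0.
4. Assembling these constraints gives the stated polynomial.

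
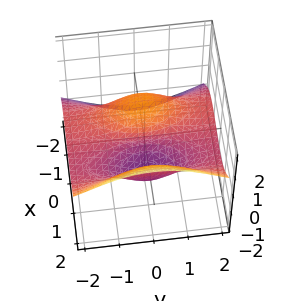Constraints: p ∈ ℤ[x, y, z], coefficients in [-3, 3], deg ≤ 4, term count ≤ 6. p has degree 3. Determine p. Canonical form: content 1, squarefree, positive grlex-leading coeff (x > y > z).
2*x^3 - 3*y^2*z - 3*z^3 - 3*x

The degree is 3 — no degree-2 surface has this shape.
Reading off the gridlines: the visible y-axis segment lies entirely on the surface; one x-axis crossing is at x = 0; it crosses the z-axis at the gridline z = 0.
These observations pin down the coefficients.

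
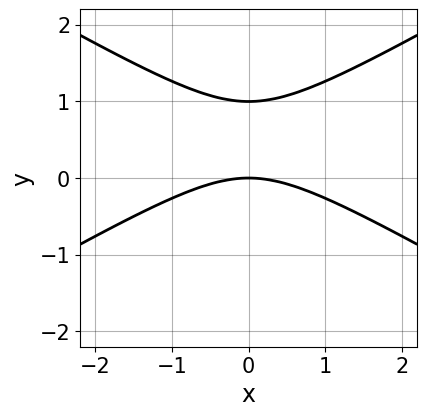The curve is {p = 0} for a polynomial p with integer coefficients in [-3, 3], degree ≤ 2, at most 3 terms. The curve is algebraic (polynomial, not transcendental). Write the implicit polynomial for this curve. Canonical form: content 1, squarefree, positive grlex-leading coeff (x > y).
x^2 - 3*y^2 + 3*y

Degree: no degree-1 curve has this shape, so deg p = 2.
Symmetries: mirror symmetry x ↦ −x ⇒ only even powers of x.
Checking where it meets the axes: it crosses the x-axis at the gridline x = 0; among the integer gridlines, it crosses the y-axis at y ∈ {0, 1}.
Assembling these constraints gives the stated polynomial.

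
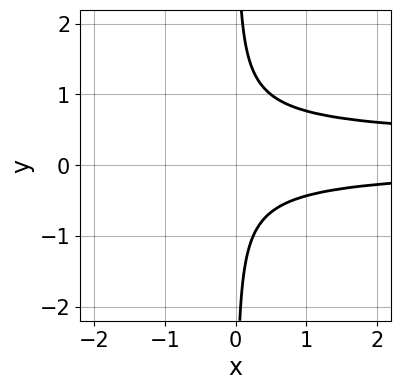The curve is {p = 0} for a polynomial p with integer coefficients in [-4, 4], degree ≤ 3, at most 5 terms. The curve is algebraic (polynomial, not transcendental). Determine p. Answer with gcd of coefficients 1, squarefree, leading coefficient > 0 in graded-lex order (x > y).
3*x*y^2 - x*y - 1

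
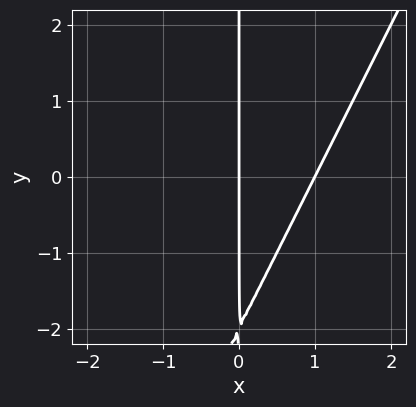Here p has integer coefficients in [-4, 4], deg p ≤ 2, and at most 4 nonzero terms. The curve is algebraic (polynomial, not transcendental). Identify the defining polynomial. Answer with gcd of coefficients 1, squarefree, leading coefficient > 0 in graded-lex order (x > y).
2*x^2 - x*y - 2*x

(a) The degree is 2 — no degree-1 curve has this shape.
(b) From the visible intercepts: the visible y-axis segment lies entirely on the curve; among the integer gridlines, it crosses the x-axis at x ∈ {0, 1}.
(c) Fitting integer coefficients to these (and the overall shape) gives p.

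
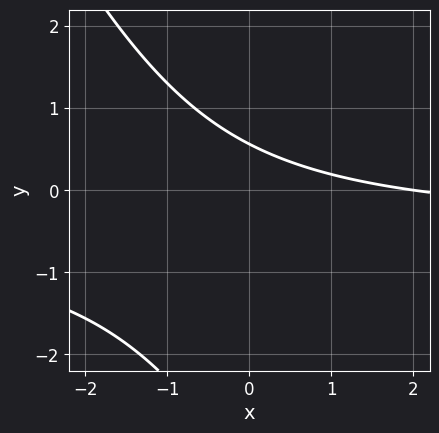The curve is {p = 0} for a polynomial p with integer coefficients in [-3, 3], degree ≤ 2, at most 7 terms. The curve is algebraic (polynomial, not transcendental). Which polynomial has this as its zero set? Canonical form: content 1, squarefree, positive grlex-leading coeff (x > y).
2*x*y + y^2 + x + 3*y - 2

First, deg p = 2.
Then, checking where it meets the axes: it crosses the x-axis at the gridline x = 2.
Finally, these observations pin down the coefficients.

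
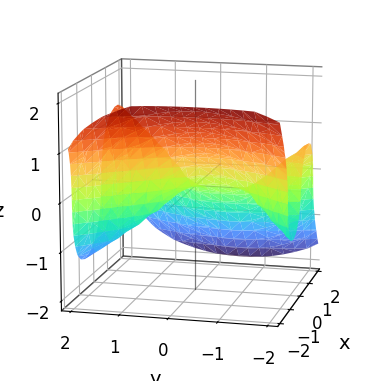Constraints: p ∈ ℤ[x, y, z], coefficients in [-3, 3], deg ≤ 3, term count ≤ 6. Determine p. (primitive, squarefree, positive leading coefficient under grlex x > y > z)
3*x^3 - 2*x*y^2 + 3*z^3 - 2*x*y + z

1. The degree is 3 — the shape is more complex than any degree-2 surface.
2. Observable constraints: the visible y-axis segment lies entirely on the surface; it crosses the x-axis at the gridline x = 0; it meets the z-axis at z = 0 (among the integer gridlines).
3. Putting this together gives p.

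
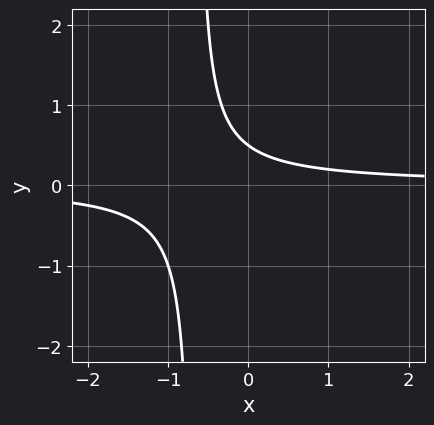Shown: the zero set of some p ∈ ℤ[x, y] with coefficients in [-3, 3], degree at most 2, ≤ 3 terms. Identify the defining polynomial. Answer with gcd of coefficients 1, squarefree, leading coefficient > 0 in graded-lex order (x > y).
3*x*y + 2*y - 1

First, deg p = 2. The shape is more complex than any degree-1 curve.
Next, from the axis intercepts and sections: the curve avoids every integer x-axis point in the box.
Finally, assembling these constraints gives the stated polynomial.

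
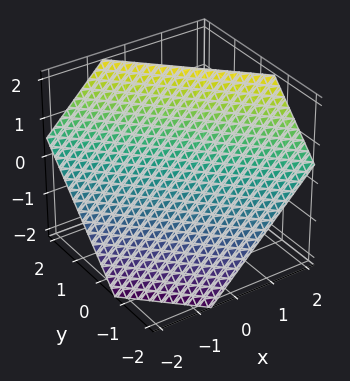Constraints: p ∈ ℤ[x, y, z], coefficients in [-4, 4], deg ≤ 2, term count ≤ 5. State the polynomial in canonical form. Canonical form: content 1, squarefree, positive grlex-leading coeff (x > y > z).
3*x + 3*y - 3*z + 2

1. The degree is 1 — every cross-section is a straight line — this is a plane.
2. Putting this together gives p.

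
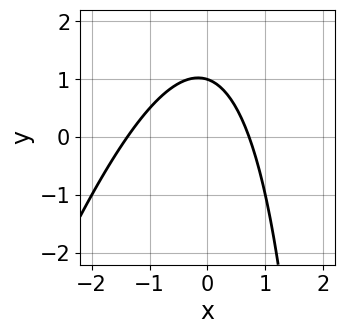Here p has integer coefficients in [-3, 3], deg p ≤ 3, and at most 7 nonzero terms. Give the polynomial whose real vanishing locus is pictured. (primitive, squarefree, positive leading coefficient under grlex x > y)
3*x^2 - x*y + 2*x + 3*y - 3

deg p = 2.
Observable constraints: one y-axis crossing is at y = 1.
Putting this together gives p.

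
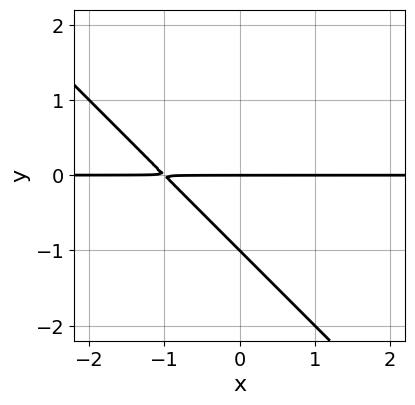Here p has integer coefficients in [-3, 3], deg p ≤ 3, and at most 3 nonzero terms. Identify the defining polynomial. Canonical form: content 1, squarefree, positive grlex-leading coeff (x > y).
x*y + y^2 + y

(a) The degree is 2 — the shape is more complex than any degree-1 curve.
(b) Against the integer gridlines: among the integer gridlines, it crosses the y-axis at y ∈ {-1, 0}; every point of the x-axis in the box is on the curve.
(c) These observations pin down the coefficients.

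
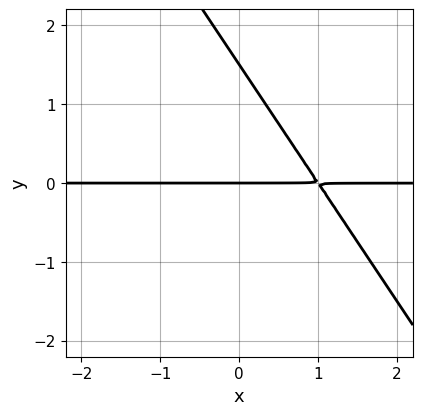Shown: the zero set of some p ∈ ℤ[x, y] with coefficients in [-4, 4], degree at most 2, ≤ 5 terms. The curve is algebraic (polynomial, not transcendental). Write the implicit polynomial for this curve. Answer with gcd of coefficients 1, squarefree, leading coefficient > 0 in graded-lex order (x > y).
1. Degree: a generic line meets the curve in up to 2 points, so deg p = 2.
2. Against the integer gridlines: every point of the x-axis in the box is on the curve; it meets the y-axis at y = 0 (among the integer gridlines).
3. Assembling these constraints gives the stated polynomial.

3*x*y + 2*y^2 - 3*y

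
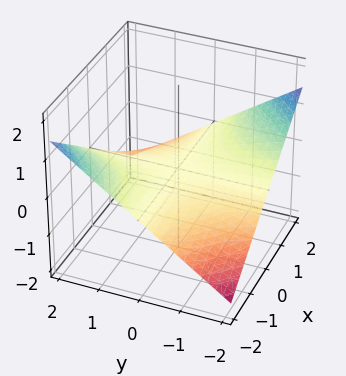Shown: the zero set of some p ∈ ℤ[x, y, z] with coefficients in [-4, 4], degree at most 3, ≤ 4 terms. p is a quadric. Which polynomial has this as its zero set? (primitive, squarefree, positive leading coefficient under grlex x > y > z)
1. The degree is 2 — a saddle surface; a quadric.
2. Checking where it meets the axes: it crosses the z-axis at the gridline z = 0; every point of the y-axis in the box is on the surface.
3. Together with the visible shape, these determine p as stated.

x*y + 3*z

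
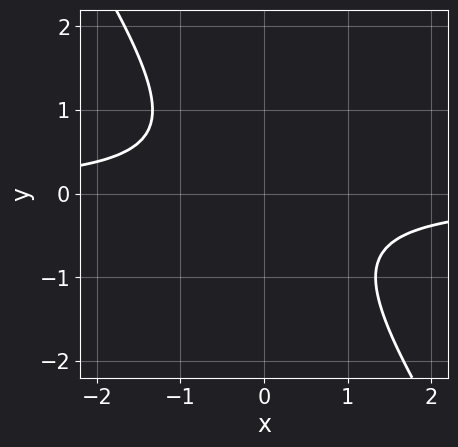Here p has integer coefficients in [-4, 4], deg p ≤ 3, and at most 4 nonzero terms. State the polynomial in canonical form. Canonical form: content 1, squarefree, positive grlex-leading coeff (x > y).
3*x*y + 2*y^2 + 2

1. deg p = 2. A generic line meets the curve in up to 2 points.
2. Checking where it meets the axes: the curve avoids every integer x-axis point in the box; no y-intercept at any integer in the box.
3. The integer polynomial consistent with all of this is the stated p.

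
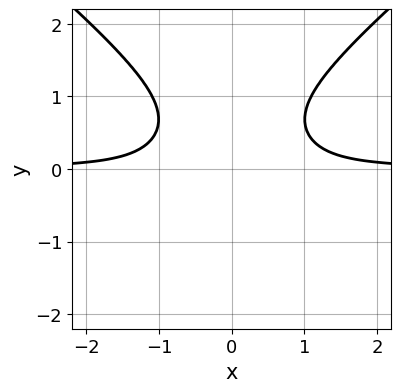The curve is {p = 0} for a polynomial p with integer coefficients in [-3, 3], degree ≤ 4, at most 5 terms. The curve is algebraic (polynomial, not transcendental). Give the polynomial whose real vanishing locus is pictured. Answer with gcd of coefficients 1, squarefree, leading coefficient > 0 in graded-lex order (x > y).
1. Degree: a generic line meets the curve in up to 4 points, so deg p = 4.
2. Symmetries: the x ↦ −x reflection is a symmetry, so x appears only in even powers.
3. Reading off the gridlines: no y-intercept at any integer in the box; it misses every integer gridline on the x-axis.
4. Together with the visible shape, these determine p as stated.

2*x^2*y^2 - 3*y^4 + 3*x^2*y - 2*y - 1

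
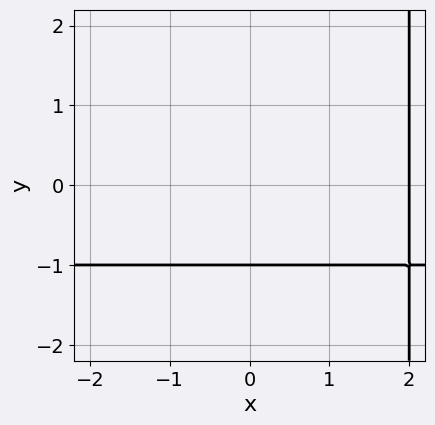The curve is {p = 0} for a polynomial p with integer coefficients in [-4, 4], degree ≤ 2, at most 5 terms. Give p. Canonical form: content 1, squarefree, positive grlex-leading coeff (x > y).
Degree: the shape is more complex than any degree-1 curve, so deg p = 2.
From the visible intercepts: it crosses the y-axis at the gridline y = -1; one x-axis crossing is at x = 2.
Together with the visible shape, these determine p as stated.

x*y + x - 2*y - 2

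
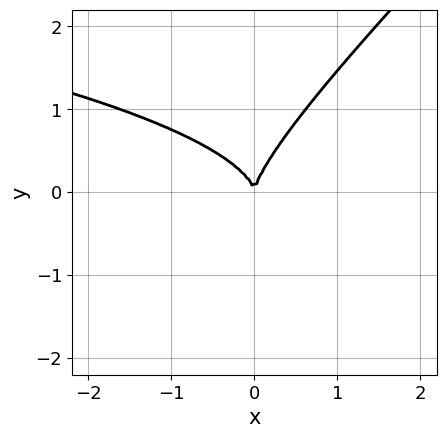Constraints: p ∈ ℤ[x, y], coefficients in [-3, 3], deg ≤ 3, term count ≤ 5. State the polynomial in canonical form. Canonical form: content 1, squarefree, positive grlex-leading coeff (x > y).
First, deg p = 3. The shape is more complex than any degree-2 curve.
Next, observable constraints: it crosses the x-axis at the gridline x = 0; it crosses the y-axis at the gridline y = 0.
Finally, these observations pin down the coefficients.

x*y^2 - y^3 + x^2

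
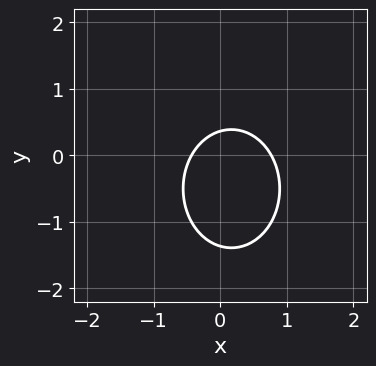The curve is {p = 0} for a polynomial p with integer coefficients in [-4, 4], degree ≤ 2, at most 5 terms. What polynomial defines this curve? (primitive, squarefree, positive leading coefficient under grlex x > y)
The degree is 2 — no degree-1 curve has this shape.
Putting this together gives p.

3*x^2 + 2*y^2 - x + 2*y - 1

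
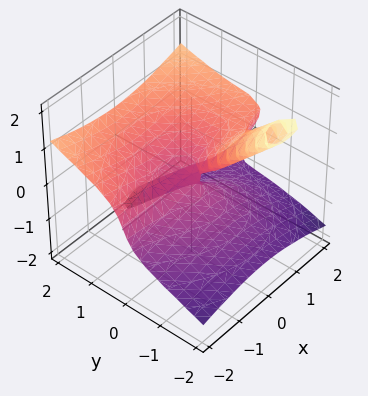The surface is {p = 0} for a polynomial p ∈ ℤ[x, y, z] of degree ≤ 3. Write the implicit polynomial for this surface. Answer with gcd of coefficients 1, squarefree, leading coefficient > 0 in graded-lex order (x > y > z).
First, the degree is 3 — no degree-2 surface has this shape.
Then, against the integer gridlines: the visible x-axis segment lies entirely on the surface; it crosses the y-axis at the gridline y = 0.
Finally, putting this together gives p.

x^2*y + y^3 - 3*y*z^2 - 2*z^3 + x*z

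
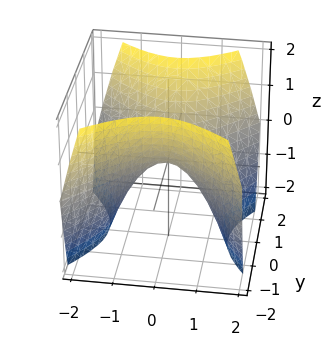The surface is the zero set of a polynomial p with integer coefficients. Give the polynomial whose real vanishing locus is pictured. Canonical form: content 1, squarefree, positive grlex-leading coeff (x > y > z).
First, the degree is 2 — a hyperbolic paraboloid; a quadric.
Next, symmetries: it's symmetric under x → −x, forcing even powers of x; the y ↦ −y reflection is a symmetry, so y appears only in even powers.
Next, reading off the gridlines: it meets the z-axis at z = 0 (among the integer gridlines); it meets the x-axis at x = 0 (among the integer gridlines).
Finally, matching integer coefficients to the picture gives p.

x^2 - y^2 + z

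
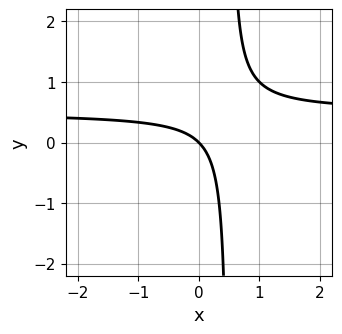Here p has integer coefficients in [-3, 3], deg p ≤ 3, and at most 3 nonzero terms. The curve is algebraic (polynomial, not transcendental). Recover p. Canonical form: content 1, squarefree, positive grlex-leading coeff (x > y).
1. Degree: a generic line meets the curve in up to 2 points, so deg p = 2.
2. From the axis intercepts and sections: one y-axis crossing is at y = 0; one x-axis crossing is at x = 0.
3. The integer polynomial consistent with all of this is the stated p.

2*x*y - x - y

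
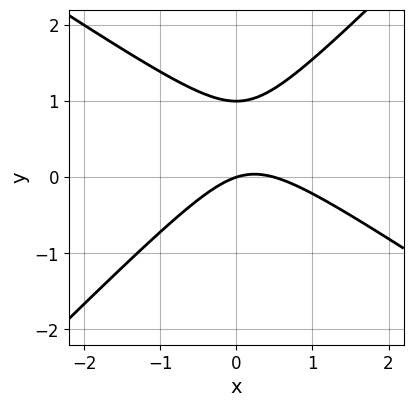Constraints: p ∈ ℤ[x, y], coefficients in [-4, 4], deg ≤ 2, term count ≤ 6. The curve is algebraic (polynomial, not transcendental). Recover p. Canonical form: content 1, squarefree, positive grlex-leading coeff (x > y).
Degree: no degree-1 curve has this shape, so deg p = 2.
Checking where it meets the axes: the y-axis gridline crossings are at y ∈ {0, 1}; it meets the x-axis at x = 0 (among the integer gridlines).
Fitting integer coefficients to these (and the overall shape) gives p.

2*x^2 + x*y - 3*y^2 - x + 3*y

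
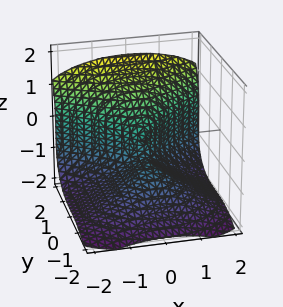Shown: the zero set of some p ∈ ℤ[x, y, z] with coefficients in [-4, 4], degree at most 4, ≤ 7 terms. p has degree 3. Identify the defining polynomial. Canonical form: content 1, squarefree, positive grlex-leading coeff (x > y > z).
2*y^3 - 3*z^3 - 3*x^2 + y^2 - 2*z^2

The degree is 3 — a generic line meets the surface in up to 3 points.
Reading off the gridlines: it crosses the z-axis at the gridline z = 0; it meets the x-axis at x = 0 (among the integer gridlines); it crosses the y-axis at the gridline y = 0.
Together with the visible shape, these determine p as stated.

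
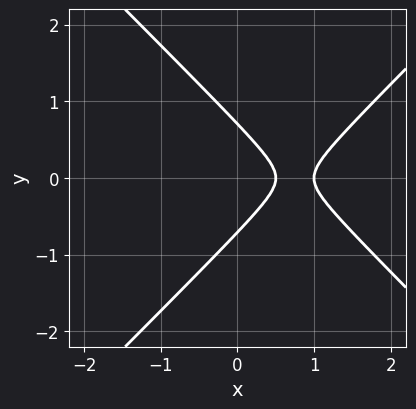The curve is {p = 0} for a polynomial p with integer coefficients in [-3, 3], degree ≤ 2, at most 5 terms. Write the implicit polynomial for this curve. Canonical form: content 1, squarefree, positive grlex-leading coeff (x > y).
First, the degree is 2 — the shape is more complex than any degree-1 curve.
Then, symmetries: mirror symmetry y ↦ −y ⇒ only even powers of y.
Next, observable constraints: it meets the x-axis at x = 1 (among the integer gridlines).
Finally, matching integer coefficients to the picture gives p.

2*x^2 - 2*y^2 - 3*x + 1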